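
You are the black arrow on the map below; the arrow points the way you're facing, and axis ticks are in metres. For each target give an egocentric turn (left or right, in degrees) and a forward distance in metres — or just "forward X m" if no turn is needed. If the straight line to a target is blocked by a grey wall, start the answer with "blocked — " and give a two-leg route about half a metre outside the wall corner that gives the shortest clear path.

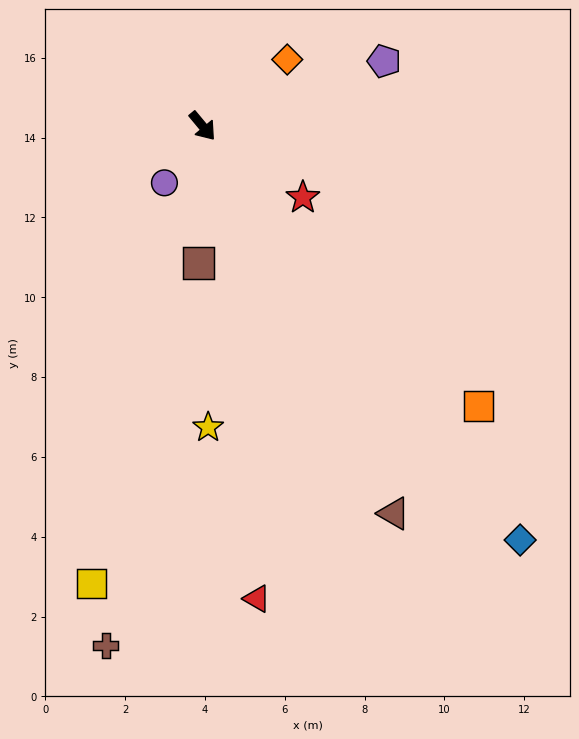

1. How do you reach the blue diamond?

turn right 2°, forward 13.1 m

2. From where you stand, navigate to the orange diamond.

turn left 88°, forward 2.7 m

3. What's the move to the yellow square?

turn right 53°, forward 11.8 m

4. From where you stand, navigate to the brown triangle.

turn right 13°, forward 10.8 m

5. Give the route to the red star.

turn left 15°, forward 3.1 m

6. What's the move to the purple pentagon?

turn left 70°, forward 4.8 m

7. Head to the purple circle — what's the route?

turn right 74°, forward 1.7 m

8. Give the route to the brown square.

turn right 41°, forward 3.4 m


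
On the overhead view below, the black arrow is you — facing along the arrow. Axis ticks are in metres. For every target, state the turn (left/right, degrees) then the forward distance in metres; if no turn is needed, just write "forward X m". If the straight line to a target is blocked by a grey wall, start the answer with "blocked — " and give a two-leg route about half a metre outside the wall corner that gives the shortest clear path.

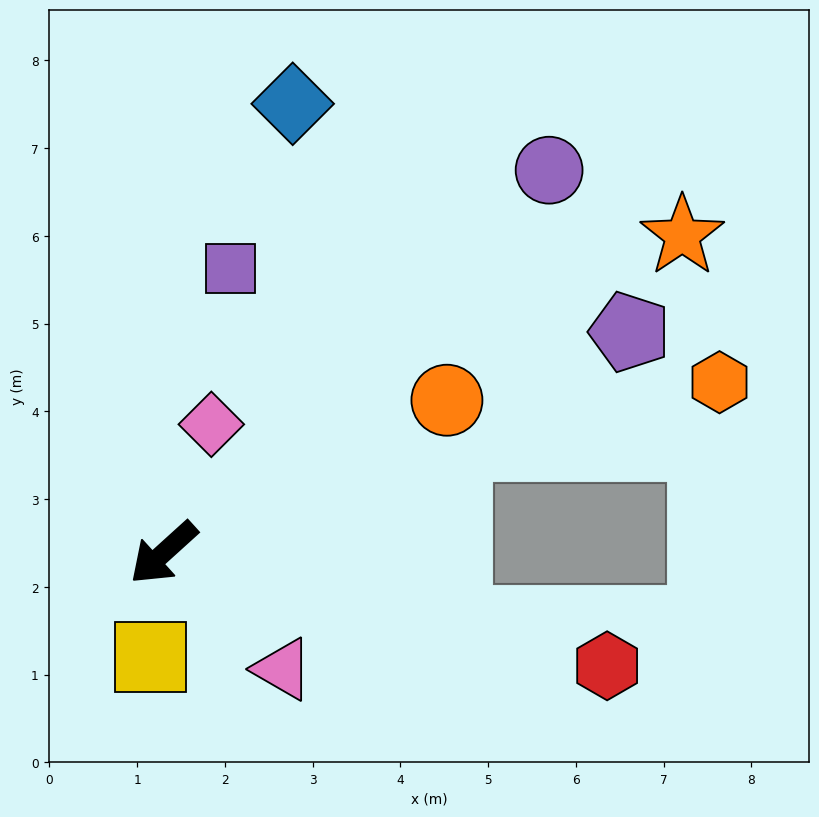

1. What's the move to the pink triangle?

turn left 94°, forward 1.9 m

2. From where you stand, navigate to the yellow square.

turn left 41°, forward 1.2 m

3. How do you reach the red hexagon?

turn left 124°, forward 5.2 m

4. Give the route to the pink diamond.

turn right 153°, forward 1.6 m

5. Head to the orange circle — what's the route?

turn left 166°, forward 3.7 m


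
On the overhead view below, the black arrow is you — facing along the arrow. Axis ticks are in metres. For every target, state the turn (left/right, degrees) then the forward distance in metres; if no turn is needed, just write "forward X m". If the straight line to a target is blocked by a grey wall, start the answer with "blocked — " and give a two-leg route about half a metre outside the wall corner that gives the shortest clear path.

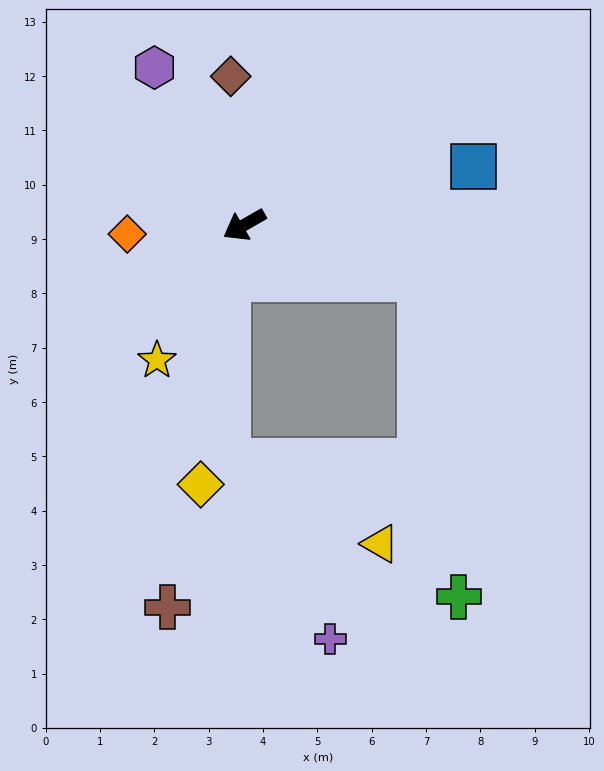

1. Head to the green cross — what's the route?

blocked — turn left 133°, forward 3.4 m, then turn right 66°, forward 5.9 m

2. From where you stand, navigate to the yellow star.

turn left 27°, forward 3.0 m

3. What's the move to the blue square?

turn left 165°, forward 4.3 m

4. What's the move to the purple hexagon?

turn right 90°, forward 3.3 m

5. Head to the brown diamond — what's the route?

turn right 115°, forward 2.7 m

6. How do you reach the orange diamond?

turn right 25°, forward 2.2 m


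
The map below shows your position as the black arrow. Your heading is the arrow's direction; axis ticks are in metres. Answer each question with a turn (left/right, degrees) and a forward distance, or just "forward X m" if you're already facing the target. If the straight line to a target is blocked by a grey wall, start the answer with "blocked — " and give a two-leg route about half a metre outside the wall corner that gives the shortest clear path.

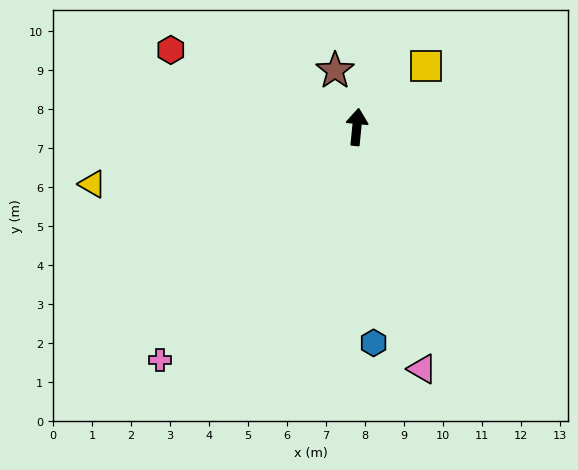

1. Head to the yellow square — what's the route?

turn right 43°, forward 2.4 m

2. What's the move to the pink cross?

turn left 145°, forward 7.8 m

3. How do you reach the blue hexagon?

turn right 170°, forward 5.6 m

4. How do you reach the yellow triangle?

turn left 108°, forward 6.9 m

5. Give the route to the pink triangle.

turn right 159°, forward 6.4 m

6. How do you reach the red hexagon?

turn left 73°, forward 5.2 m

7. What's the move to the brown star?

turn left 27°, forward 1.6 m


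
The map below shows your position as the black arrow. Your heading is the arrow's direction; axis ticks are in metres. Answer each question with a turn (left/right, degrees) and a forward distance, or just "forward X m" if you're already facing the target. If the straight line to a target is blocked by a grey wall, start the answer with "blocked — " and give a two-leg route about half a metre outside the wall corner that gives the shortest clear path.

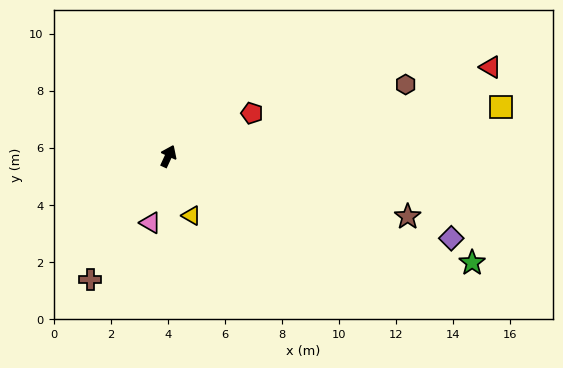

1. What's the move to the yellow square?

turn right 57°, forward 11.8 m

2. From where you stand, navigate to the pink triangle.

turn right 170°, forward 2.4 m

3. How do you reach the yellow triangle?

turn right 134°, forward 2.2 m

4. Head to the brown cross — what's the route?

turn left 172°, forward 5.1 m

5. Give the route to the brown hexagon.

turn right 48°, forward 8.7 m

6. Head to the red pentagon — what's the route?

turn right 38°, forward 3.3 m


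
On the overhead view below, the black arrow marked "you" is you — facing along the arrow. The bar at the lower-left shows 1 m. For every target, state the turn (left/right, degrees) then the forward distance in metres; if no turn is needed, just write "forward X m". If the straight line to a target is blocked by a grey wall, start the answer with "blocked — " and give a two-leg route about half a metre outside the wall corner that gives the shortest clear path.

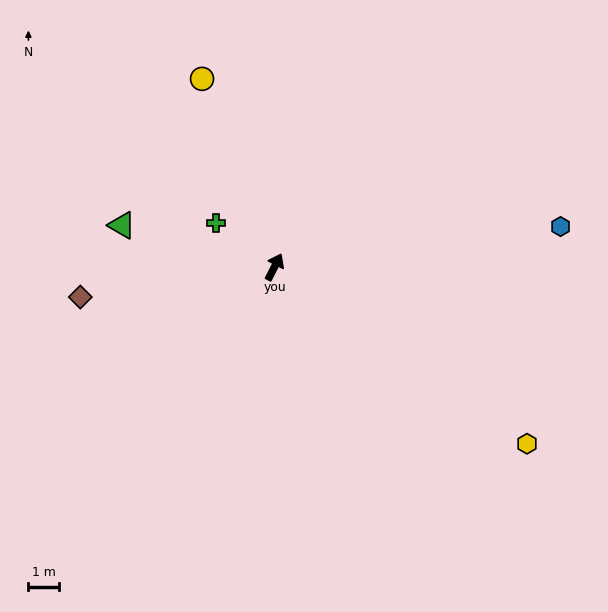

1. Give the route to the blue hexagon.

turn right 55°, forward 9.3 m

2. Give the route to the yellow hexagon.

turn right 98°, forward 10.0 m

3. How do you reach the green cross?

turn left 80°, forward 2.4 m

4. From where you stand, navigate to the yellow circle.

turn left 48°, forward 6.5 m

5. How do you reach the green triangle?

turn left 102°, forward 5.1 m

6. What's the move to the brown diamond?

turn left 126°, forward 6.4 m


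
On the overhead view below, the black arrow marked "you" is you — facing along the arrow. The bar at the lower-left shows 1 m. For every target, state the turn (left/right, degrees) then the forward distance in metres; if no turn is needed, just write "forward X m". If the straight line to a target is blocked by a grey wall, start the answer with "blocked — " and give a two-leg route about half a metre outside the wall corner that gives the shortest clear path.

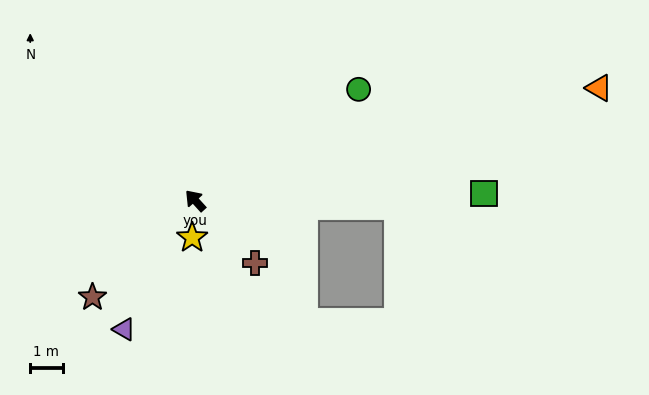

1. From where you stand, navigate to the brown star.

turn left 91°, forward 4.4 m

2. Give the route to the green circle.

turn right 98°, forward 6.1 m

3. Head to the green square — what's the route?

turn right 131°, forward 8.9 m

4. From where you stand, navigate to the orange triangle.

turn right 117°, forward 13.0 m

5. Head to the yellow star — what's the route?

turn left 133°, forward 1.2 m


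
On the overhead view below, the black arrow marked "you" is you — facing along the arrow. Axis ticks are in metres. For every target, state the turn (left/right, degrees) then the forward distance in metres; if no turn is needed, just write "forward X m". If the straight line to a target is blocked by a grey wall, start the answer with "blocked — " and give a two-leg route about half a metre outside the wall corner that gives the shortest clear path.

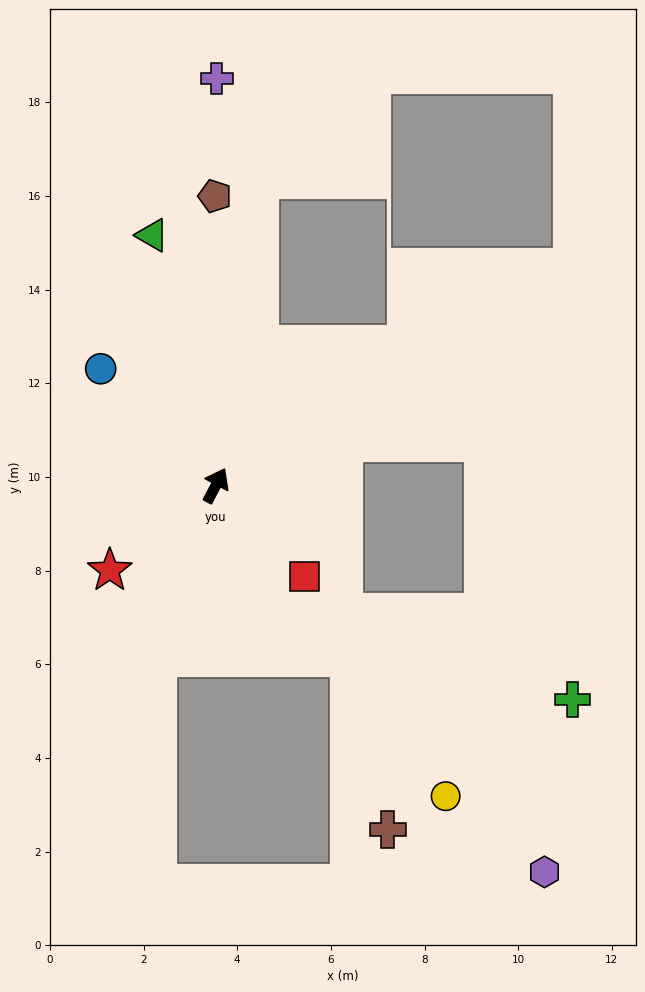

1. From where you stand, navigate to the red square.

turn right 108°, forward 2.7 m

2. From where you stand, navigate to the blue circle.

turn left 72°, forward 3.5 m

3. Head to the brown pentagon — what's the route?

turn left 28°, forward 6.2 m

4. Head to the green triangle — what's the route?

turn left 42°, forward 5.5 m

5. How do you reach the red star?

turn left 156°, forward 2.9 m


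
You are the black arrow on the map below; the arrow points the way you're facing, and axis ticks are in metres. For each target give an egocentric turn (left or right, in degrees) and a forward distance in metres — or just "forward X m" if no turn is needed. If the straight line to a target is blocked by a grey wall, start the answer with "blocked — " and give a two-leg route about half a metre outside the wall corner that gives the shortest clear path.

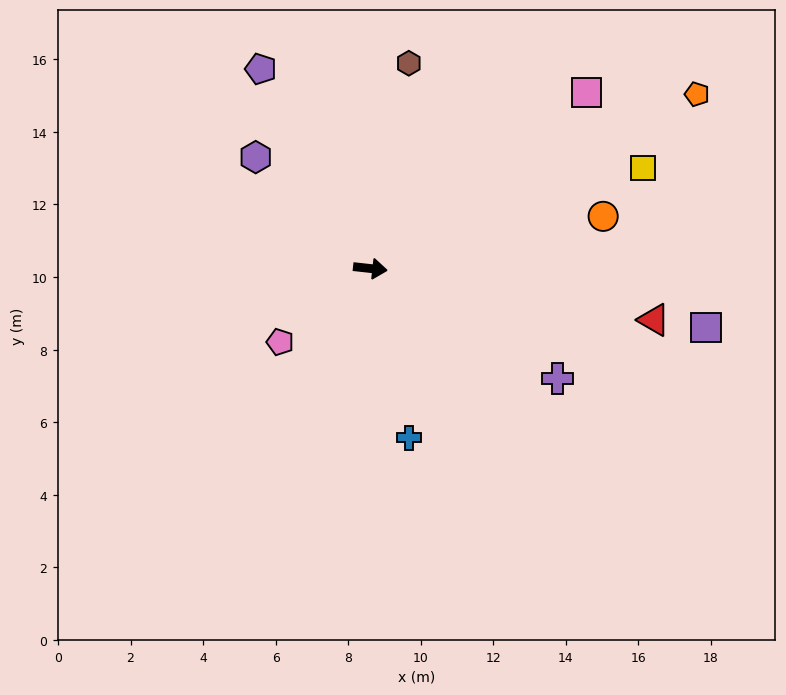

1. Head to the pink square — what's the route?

turn left 45°, forward 7.7 m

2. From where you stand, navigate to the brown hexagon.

turn left 86°, forward 5.8 m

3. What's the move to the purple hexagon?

turn left 142°, forward 4.4 m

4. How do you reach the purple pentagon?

turn left 125°, forward 6.3 m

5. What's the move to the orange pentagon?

turn left 34°, forward 10.2 m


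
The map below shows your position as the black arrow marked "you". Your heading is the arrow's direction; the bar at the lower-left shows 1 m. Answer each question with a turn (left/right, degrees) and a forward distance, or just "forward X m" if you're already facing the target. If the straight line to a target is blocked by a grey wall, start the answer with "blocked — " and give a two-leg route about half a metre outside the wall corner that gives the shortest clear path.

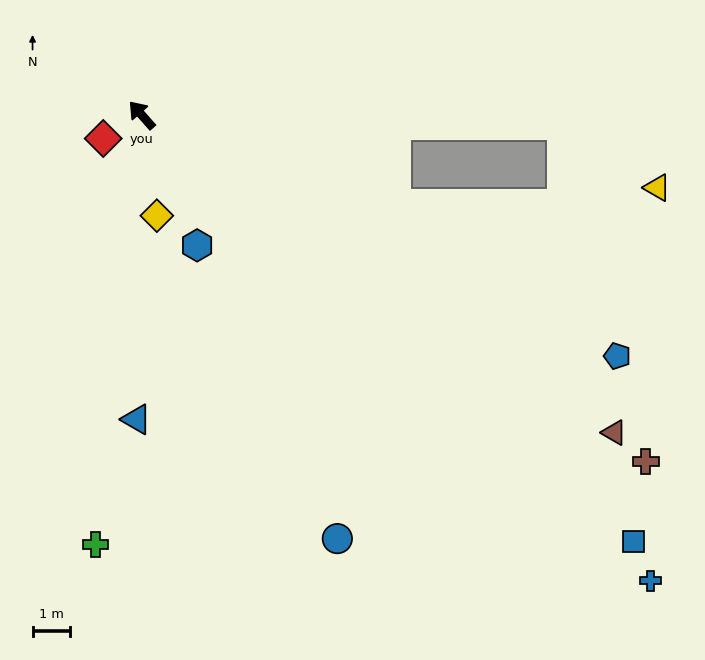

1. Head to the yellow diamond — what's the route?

turn left 147°, forward 2.7 m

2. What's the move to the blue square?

turn right 172°, forward 17.5 m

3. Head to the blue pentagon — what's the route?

turn right 158°, forward 14.4 m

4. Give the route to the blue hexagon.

turn left 162°, forward 3.8 m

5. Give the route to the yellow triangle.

blocked — turn right 133°, forward 11.3 m, then turn right 32°, forward 3.1 m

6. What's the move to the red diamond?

turn left 80°, forward 1.2 m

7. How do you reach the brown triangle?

turn right 165°, forward 15.3 m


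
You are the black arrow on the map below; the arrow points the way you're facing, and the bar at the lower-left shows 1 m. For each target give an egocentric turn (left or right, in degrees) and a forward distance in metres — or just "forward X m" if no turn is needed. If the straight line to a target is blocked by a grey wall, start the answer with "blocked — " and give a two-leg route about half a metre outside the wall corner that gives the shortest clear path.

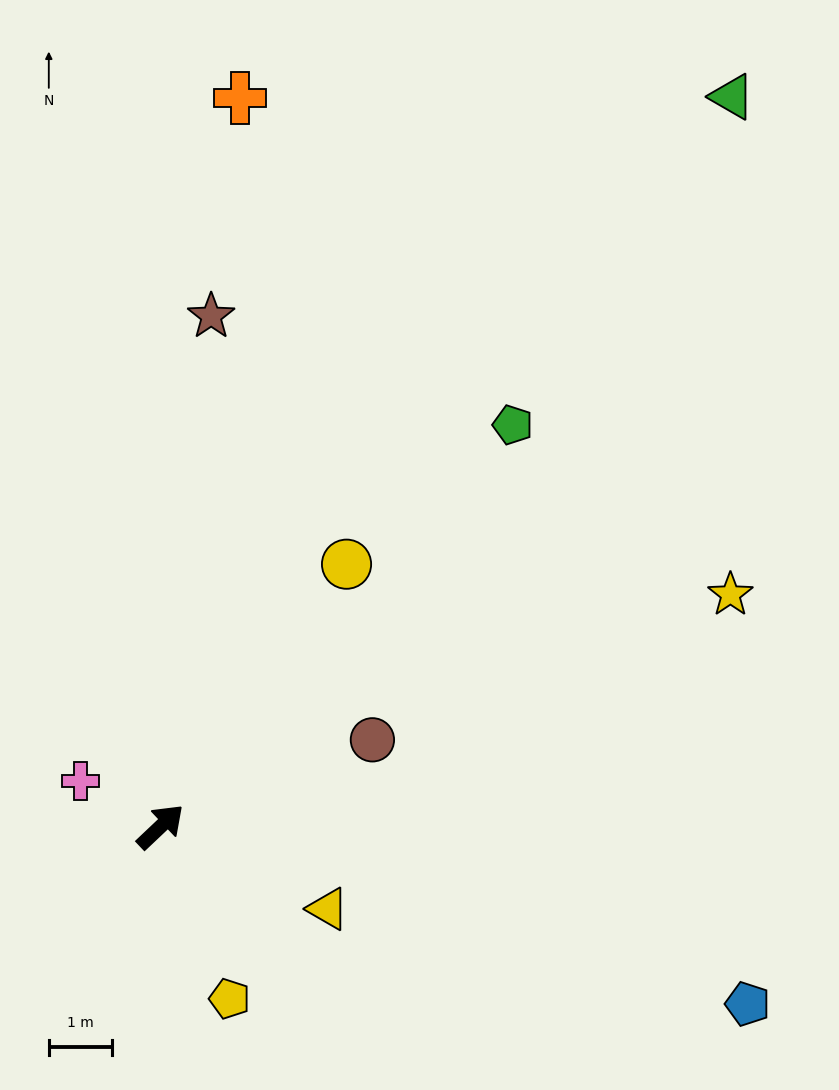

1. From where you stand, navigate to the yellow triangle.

turn right 70°, forward 3.0 m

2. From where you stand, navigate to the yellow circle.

turn left 11°, forward 5.1 m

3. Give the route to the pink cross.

turn left 107°, forward 1.5 m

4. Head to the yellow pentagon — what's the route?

turn right 112°, forward 3.0 m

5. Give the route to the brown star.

turn left 41°, forward 8.2 m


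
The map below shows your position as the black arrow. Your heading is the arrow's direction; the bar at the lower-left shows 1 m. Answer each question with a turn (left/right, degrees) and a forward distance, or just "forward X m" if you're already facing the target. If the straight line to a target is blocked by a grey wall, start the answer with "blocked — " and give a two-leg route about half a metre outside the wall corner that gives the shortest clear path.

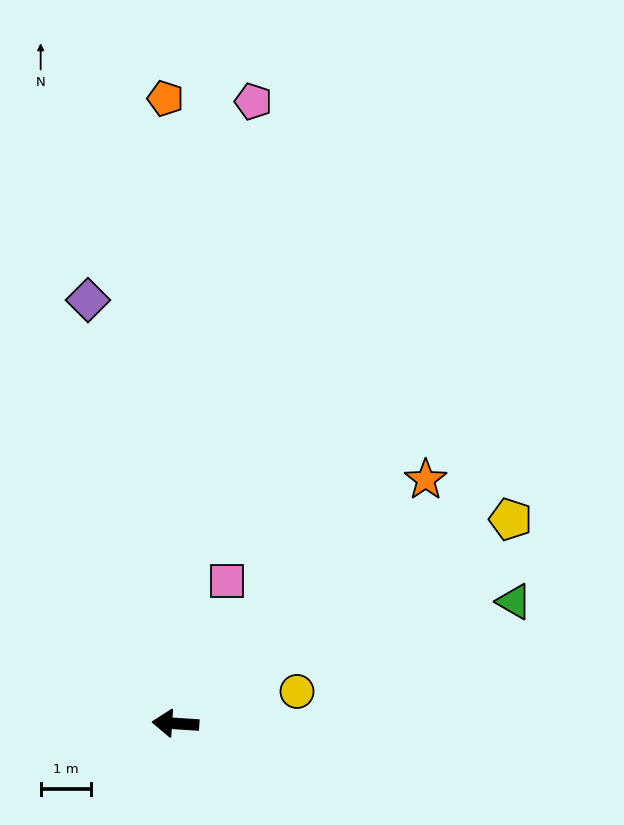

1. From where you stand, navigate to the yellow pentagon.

turn right 145°, forward 7.8 m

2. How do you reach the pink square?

turn right 106°, forward 3.0 m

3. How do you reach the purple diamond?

turn right 75°, forward 8.6 m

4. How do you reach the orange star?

turn right 132°, forward 7.0 m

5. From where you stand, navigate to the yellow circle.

turn right 161°, forward 2.5 m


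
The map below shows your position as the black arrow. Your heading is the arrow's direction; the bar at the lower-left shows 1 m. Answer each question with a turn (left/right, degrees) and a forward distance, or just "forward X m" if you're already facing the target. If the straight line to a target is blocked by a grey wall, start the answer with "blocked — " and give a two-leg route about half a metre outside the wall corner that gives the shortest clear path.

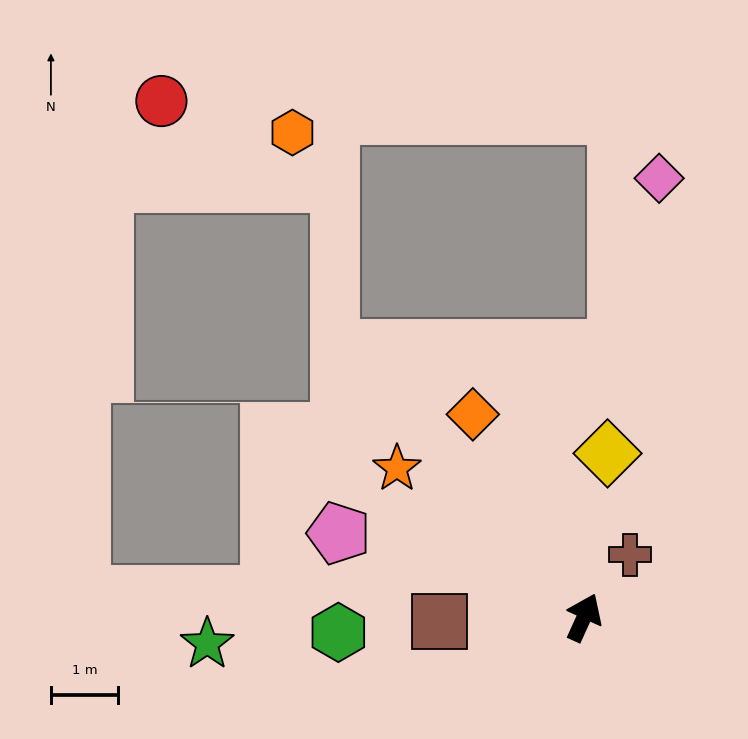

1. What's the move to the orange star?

turn left 76°, forward 3.6 m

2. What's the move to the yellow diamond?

turn left 16°, forward 2.5 m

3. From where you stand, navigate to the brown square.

turn left 116°, forward 2.2 m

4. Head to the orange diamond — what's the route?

turn left 53°, forward 3.4 m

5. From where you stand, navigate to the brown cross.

turn right 12°, forward 1.2 m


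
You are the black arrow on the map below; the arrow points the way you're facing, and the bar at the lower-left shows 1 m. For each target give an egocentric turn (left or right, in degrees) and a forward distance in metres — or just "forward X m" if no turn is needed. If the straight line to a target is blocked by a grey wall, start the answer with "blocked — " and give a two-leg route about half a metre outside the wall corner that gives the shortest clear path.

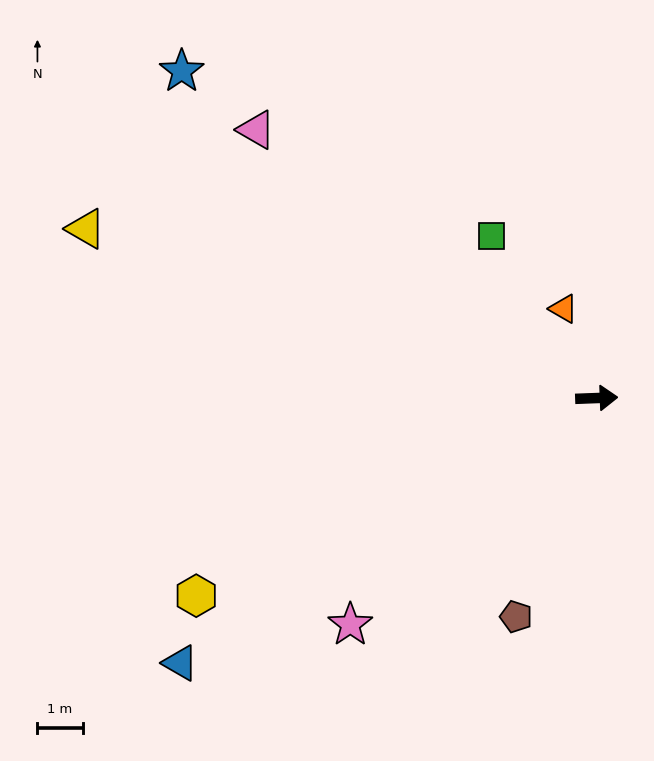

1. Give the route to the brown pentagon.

turn right 112°, forward 5.2 m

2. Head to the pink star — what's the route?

turn right 140°, forward 7.4 m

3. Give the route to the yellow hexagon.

turn right 156°, forward 9.9 m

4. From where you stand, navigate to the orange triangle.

turn left 108°, forward 2.1 m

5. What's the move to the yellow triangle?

turn left 160°, forward 11.9 m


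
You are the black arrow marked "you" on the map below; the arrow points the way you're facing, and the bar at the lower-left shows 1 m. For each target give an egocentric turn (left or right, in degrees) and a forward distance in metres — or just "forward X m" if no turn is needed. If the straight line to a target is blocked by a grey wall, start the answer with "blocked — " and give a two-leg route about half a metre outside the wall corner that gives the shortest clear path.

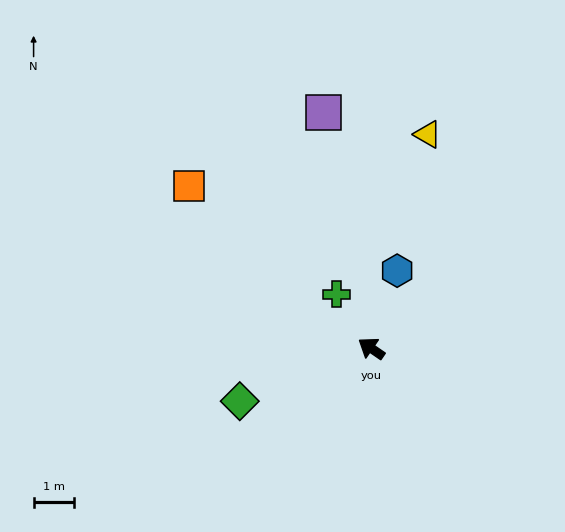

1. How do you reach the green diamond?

turn left 56°, forward 3.5 m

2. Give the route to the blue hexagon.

turn right 74°, forward 2.0 m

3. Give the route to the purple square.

turn right 44°, forward 5.9 m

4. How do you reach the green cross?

turn right 23°, forward 1.6 m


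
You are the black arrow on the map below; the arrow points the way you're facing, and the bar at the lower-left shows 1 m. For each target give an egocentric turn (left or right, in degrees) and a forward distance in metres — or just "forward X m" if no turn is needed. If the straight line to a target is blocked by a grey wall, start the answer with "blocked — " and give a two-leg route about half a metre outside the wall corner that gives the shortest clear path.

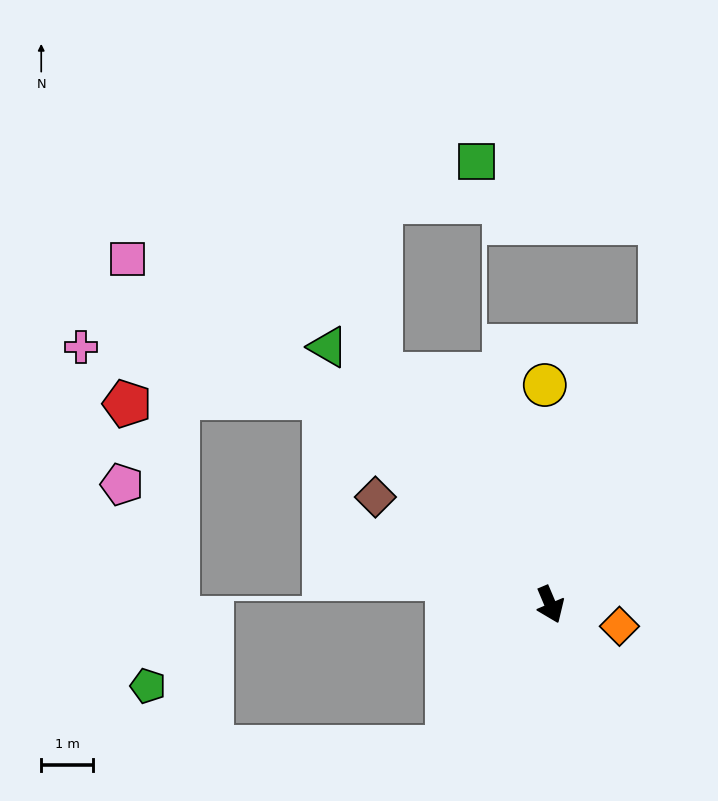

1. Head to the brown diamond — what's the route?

turn right 145°, forward 4.0 m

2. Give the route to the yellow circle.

turn left 158°, forward 4.3 m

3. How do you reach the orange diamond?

turn left 50°, forward 1.4 m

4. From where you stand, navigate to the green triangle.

turn right 162°, forward 6.6 m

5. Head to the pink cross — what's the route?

blocked — turn right 155°, forward 5.9 m, then turn left 30°, forward 4.8 m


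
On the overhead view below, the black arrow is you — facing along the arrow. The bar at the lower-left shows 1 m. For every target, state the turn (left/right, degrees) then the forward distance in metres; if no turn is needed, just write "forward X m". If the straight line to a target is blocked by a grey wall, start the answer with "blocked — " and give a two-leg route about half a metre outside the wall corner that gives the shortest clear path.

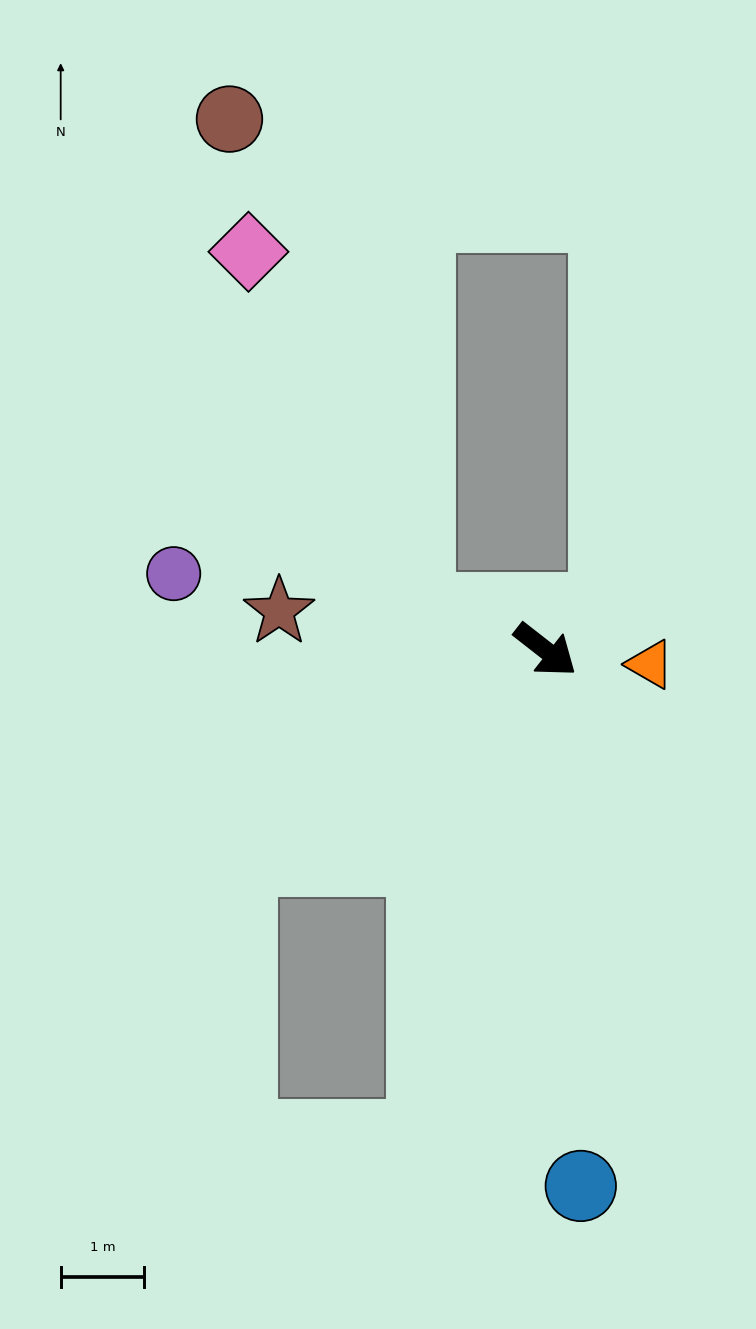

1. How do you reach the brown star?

turn right 150°, forward 3.2 m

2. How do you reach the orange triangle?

turn left 30°, forward 1.3 m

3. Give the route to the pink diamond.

blocked — turn right 160°, forward 1.6 m, then turn right 46°, forward 4.7 m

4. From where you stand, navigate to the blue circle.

turn right 48°, forward 6.4 m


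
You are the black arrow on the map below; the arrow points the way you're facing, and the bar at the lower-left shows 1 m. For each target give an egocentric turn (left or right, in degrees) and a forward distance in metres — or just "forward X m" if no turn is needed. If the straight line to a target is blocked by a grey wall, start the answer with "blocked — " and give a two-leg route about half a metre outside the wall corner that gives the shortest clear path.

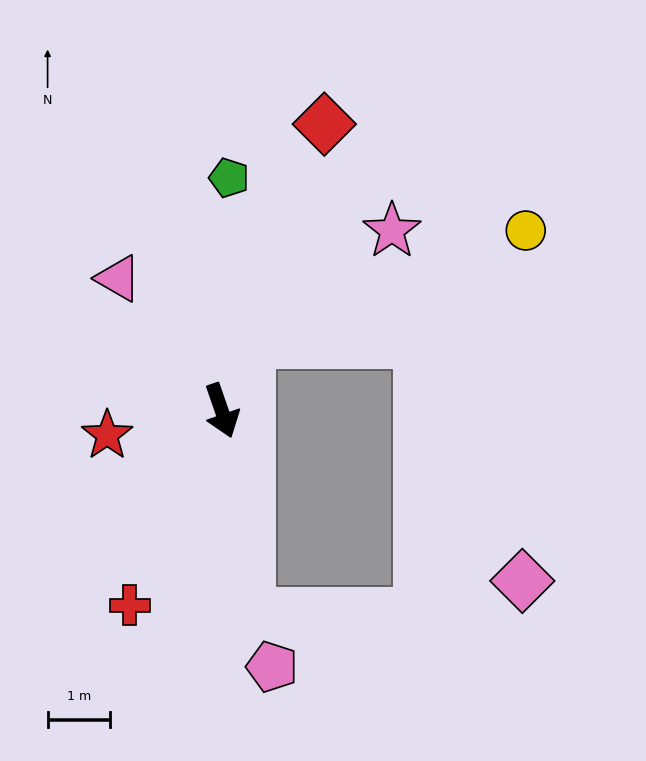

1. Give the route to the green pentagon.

turn left 159°, forward 3.7 m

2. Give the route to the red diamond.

turn left 141°, forward 4.9 m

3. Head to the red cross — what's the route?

turn right 44°, forward 3.4 m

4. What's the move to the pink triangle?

turn right 161°, forward 2.7 m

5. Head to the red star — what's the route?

turn right 97°, forward 1.9 m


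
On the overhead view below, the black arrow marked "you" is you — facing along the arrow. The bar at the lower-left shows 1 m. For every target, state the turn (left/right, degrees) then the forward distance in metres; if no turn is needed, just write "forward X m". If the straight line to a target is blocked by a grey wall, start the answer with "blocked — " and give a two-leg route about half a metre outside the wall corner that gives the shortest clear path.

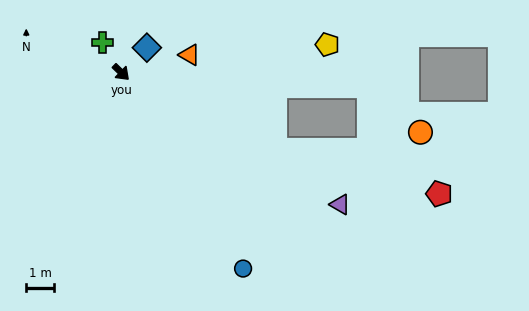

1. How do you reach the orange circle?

blocked — turn left 41°, forward 8.9 m, then turn right 39°, forward 2.5 m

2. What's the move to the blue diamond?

turn left 88°, forward 1.3 m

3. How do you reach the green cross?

turn left 166°, forward 1.3 m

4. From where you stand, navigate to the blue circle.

turn right 14°, forward 8.3 m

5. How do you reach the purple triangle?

turn left 13°, forward 9.1 m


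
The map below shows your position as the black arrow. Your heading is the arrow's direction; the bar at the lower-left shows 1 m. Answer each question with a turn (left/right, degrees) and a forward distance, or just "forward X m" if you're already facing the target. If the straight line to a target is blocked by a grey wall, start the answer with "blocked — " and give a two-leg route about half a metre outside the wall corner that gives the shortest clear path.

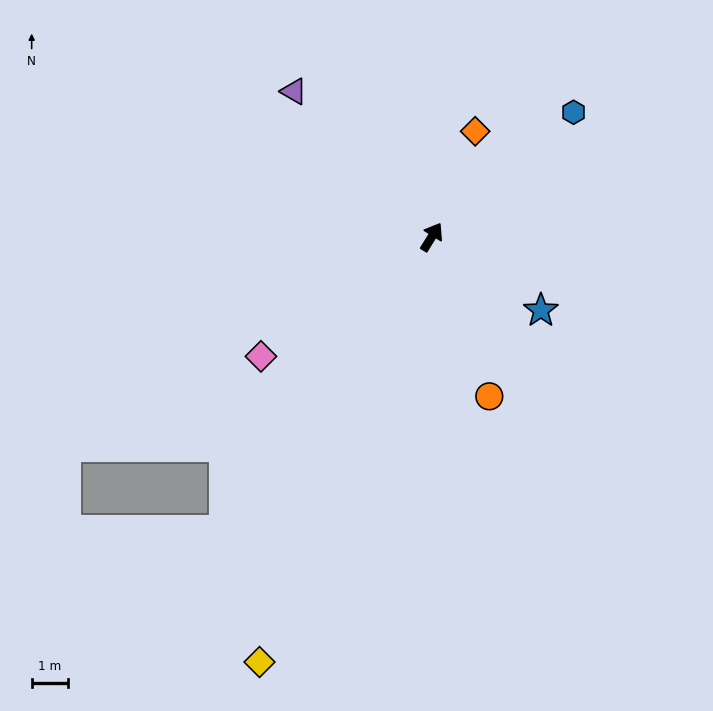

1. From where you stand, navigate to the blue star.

turn right 92°, forward 3.6 m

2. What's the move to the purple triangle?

turn left 75°, forward 5.5 m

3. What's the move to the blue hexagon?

turn right 17°, forward 5.1 m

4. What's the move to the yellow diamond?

turn right 170°, forward 12.5 m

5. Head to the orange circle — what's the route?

turn right 128°, forward 4.6 m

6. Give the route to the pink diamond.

turn left 157°, forward 5.7 m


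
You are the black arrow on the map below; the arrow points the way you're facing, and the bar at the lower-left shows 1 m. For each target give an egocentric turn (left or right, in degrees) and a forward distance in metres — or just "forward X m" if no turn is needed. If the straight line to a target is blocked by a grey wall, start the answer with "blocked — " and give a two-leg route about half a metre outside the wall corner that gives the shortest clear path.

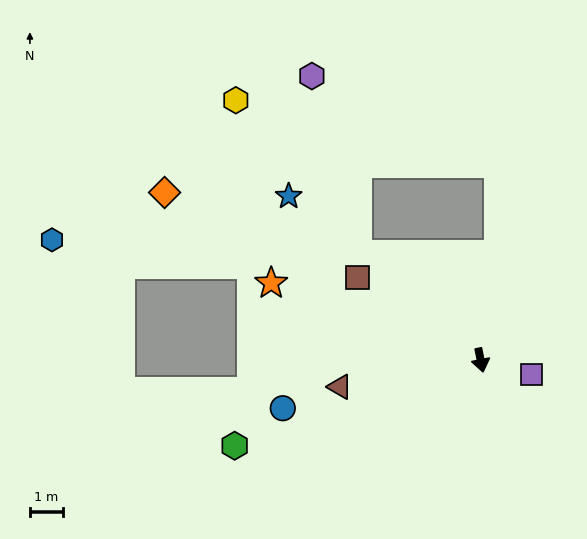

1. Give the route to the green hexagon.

turn right 82°, forward 7.9 m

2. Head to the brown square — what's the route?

turn right 135°, forward 4.5 m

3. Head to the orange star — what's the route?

turn right 122°, forward 6.8 m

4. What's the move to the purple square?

turn left 63°, forward 1.6 m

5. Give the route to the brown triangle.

turn right 91°, forward 4.3 m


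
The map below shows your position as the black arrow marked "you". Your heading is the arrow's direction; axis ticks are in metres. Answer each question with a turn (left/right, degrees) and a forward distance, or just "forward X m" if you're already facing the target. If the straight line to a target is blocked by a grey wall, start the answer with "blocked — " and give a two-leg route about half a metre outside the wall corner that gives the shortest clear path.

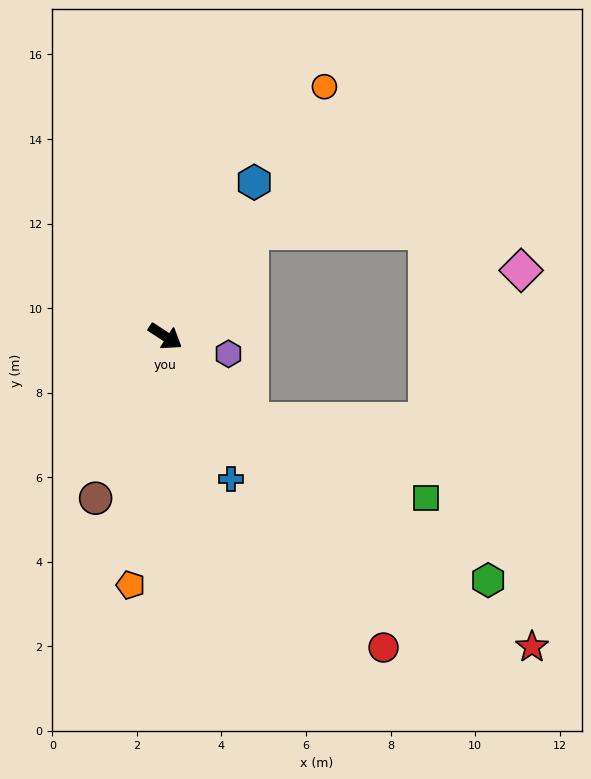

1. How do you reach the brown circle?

turn right 80°, forward 4.2 m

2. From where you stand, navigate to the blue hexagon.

turn left 93°, forward 4.2 m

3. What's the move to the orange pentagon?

turn right 65°, forward 5.9 m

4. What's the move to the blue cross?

turn right 32°, forward 3.7 m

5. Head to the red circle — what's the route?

turn right 22°, forward 9.0 m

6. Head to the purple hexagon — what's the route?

turn left 18°, forward 1.5 m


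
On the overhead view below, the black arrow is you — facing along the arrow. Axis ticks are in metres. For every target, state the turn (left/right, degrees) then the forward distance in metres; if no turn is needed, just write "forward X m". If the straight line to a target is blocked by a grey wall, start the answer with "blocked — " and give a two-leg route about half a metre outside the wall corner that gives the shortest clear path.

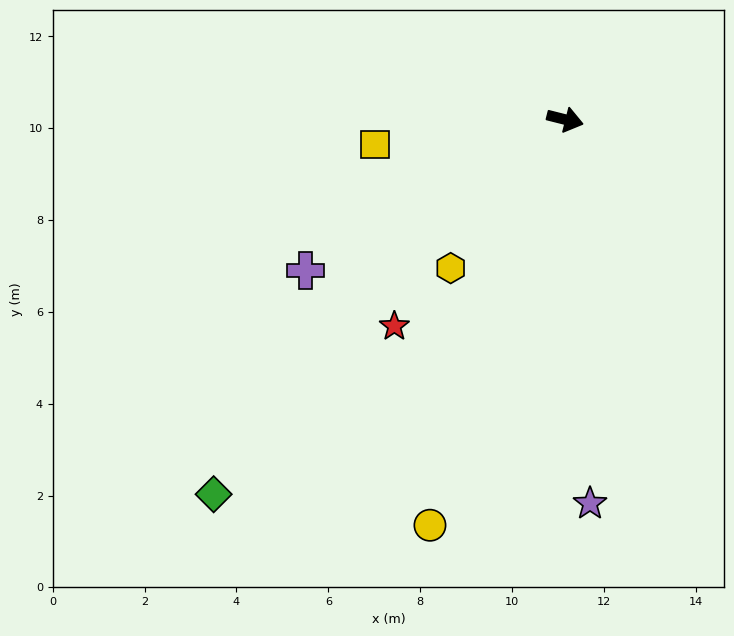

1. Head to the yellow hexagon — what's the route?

turn right 113°, forward 4.1 m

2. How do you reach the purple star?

turn right 72°, forward 8.4 m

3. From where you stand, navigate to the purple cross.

turn right 136°, forward 6.5 m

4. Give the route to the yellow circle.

turn right 94°, forward 9.3 m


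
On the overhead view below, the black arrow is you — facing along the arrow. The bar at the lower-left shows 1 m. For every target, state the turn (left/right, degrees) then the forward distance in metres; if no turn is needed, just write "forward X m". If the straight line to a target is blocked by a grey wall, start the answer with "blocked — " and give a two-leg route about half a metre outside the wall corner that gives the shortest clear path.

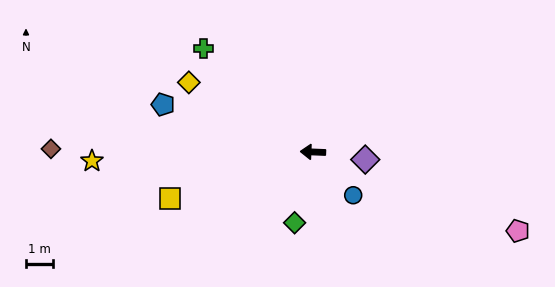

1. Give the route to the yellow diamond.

turn right 27°, forward 5.2 m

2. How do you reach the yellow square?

turn left 20°, forward 5.5 m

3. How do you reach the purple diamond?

turn left 174°, forward 1.9 m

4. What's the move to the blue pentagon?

turn right 15°, forward 5.7 m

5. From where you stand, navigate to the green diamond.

turn left 78°, forward 2.7 m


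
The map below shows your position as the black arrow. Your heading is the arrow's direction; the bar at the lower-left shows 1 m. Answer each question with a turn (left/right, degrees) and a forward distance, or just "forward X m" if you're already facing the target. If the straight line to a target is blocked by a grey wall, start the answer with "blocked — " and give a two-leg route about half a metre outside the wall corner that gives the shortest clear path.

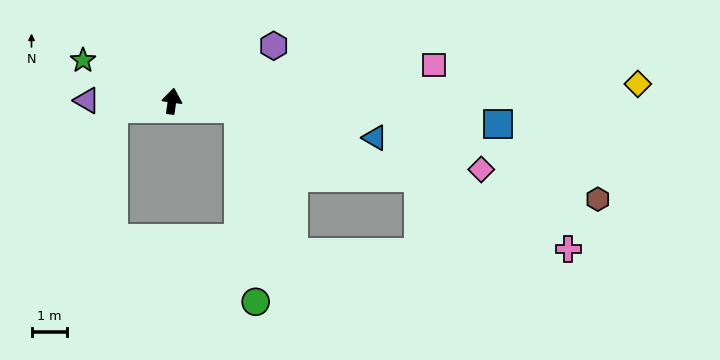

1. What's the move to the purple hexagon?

turn right 53°, forward 3.3 m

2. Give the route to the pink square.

turn right 74°, forward 7.5 m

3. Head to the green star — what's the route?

turn left 74°, forward 2.8 m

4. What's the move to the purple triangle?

turn left 98°, forward 2.4 m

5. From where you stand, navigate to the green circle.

blocked — turn right 88°, forward 1.9 m, then turn right 79°, forward 5.5 m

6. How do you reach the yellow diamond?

turn right 80°, forward 13.1 m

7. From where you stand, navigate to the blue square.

turn right 86°, forward 9.2 m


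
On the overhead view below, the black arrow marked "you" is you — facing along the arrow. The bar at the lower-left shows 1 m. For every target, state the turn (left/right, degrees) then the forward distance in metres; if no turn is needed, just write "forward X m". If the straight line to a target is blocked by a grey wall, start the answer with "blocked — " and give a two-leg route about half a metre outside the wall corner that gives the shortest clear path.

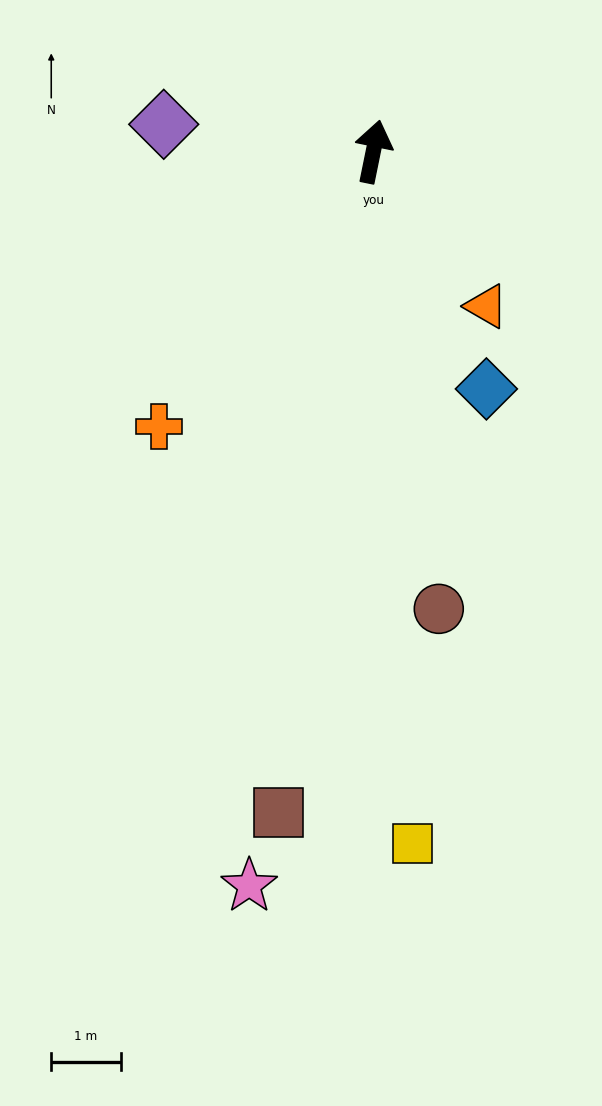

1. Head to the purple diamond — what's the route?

turn left 94°, forward 3.0 m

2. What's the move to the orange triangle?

turn right 132°, forward 2.8 m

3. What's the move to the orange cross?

turn left 154°, forward 5.0 m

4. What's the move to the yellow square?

turn right 165°, forward 10.0 m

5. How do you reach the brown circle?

turn right 160°, forward 6.7 m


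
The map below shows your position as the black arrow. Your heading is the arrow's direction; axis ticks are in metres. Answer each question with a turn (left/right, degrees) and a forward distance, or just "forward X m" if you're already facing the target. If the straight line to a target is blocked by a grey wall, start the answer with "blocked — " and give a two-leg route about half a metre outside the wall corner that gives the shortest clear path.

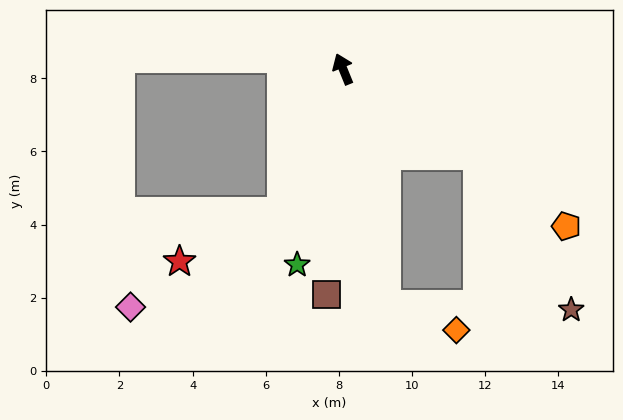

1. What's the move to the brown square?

turn left 154°, forward 6.2 m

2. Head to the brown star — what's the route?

blocked — turn right 144°, forward 4.4 m, then turn right 27°, forward 4.9 m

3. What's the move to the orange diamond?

blocked — turn left 168°, forward 6.6 m, then turn left 60°, forward 2.0 m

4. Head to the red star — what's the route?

blocked — turn left 135°, forward 4.3 m, then turn right 42°, forward 3.1 m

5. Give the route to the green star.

turn left 145°, forward 5.5 m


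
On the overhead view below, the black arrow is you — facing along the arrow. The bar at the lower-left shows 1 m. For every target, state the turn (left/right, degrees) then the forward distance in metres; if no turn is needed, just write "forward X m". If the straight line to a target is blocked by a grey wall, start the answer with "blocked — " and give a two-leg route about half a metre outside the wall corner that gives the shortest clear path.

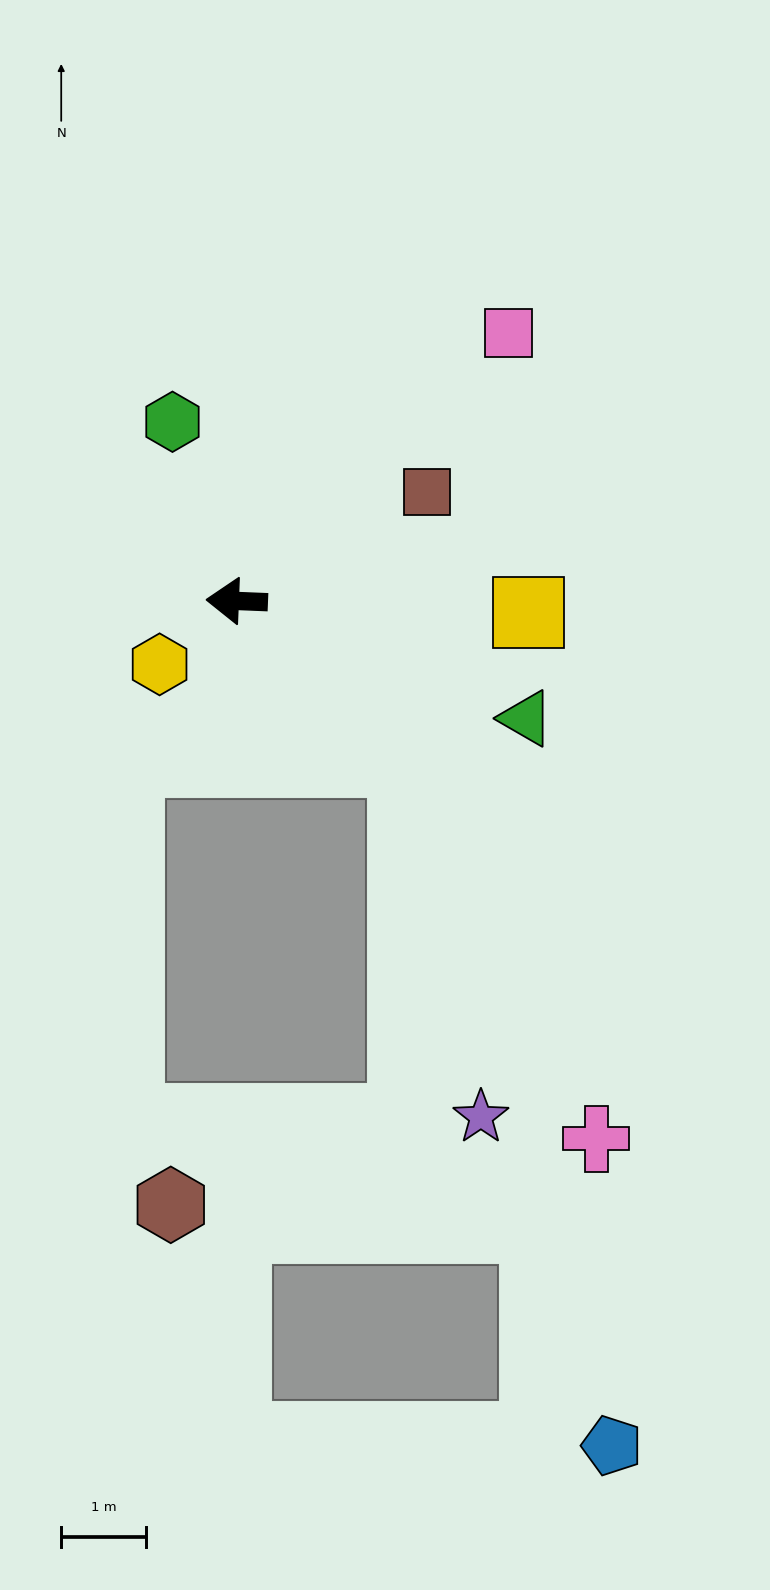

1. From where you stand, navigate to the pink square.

turn right 133°, forward 4.5 m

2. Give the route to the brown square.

turn right 148°, forward 2.6 m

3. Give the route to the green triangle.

turn left 160°, forward 3.7 m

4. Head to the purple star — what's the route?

blocked — turn left 139°, forward 2.7 m, then turn right 35°, forward 4.3 m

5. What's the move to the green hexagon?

turn right 68°, forward 2.3 m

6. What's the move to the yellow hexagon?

turn left 42°, forward 1.2 m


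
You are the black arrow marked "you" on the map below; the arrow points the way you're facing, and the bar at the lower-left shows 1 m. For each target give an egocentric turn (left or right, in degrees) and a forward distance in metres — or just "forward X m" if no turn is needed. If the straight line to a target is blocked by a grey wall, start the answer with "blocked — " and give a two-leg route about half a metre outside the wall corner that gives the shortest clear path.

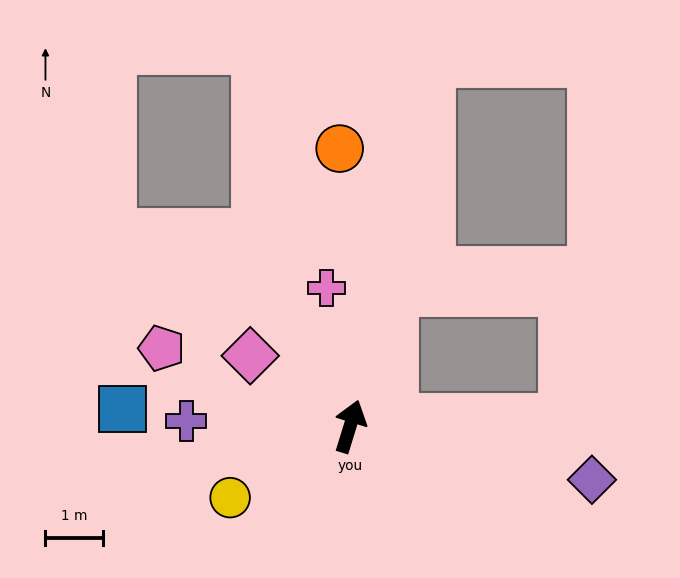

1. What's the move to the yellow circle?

turn left 138°, forward 2.4 m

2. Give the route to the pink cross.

turn left 27°, forward 2.4 m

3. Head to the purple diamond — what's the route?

turn right 85°, forward 4.3 m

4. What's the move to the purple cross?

turn left 105°, forward 2.8 m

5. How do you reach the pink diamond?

turn left 72°, forward 2.1 m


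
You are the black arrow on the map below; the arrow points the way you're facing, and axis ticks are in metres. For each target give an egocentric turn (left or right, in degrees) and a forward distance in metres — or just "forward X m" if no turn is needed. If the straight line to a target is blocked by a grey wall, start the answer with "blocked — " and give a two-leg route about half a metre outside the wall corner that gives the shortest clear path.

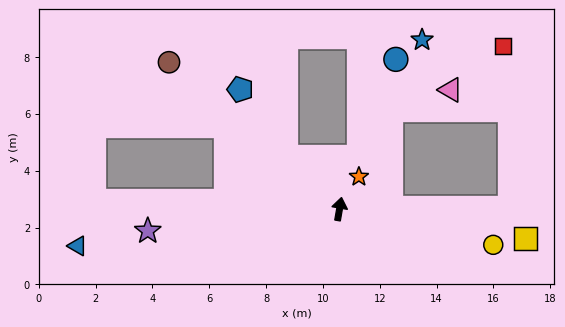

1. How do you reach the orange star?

turn right 21°, forward 1.3 m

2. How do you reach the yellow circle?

turn right 93°, forward 5.6 m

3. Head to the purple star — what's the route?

turn left 106°, forward 6.8 m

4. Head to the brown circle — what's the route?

turn left 59°, forward 7.9 m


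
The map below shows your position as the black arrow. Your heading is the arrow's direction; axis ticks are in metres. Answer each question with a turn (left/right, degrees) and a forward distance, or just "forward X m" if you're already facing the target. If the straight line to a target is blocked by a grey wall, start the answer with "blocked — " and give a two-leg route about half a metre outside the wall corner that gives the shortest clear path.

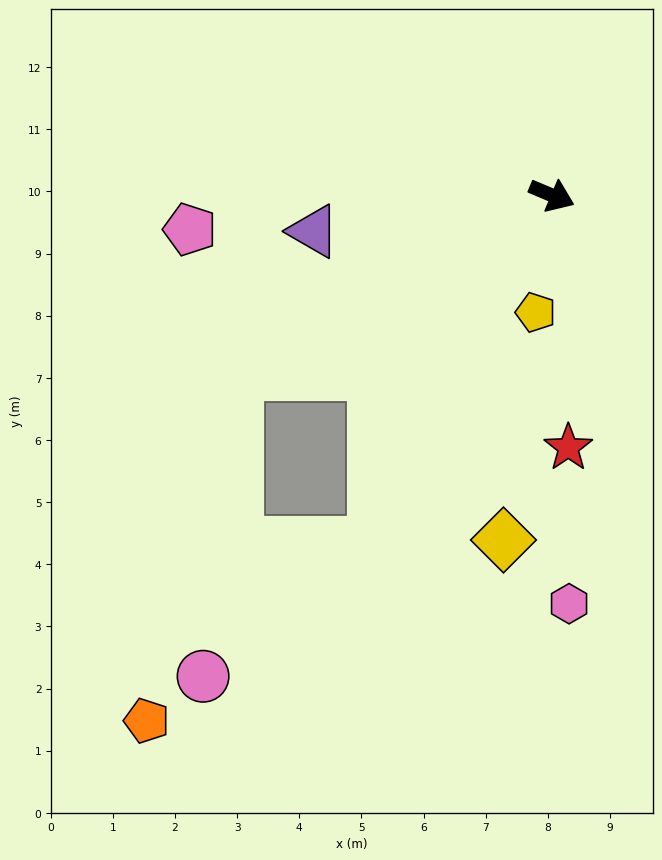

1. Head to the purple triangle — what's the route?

turn right 149°, forward 3.9 m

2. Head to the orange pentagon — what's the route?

blocked — turn right 128°, forward 5.8 m, then turn left 46°, forward 5.8 m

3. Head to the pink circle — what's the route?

blocked — turn right 94°, forward 6.3 m, then turn right 25°, forward 3.5 m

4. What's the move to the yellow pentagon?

turn right 75°, forward 1.9 m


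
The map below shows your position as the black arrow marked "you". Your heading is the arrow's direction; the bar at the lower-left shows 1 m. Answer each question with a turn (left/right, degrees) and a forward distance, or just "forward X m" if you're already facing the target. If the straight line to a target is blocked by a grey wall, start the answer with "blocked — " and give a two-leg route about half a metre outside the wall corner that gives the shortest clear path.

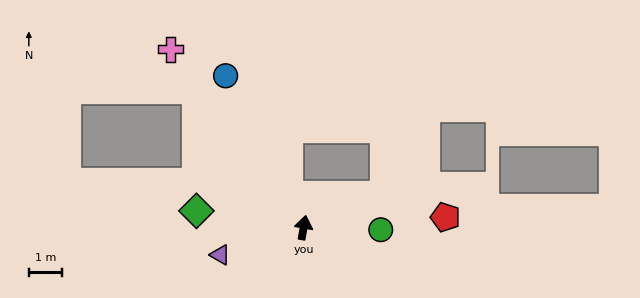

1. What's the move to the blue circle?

turn left 37°, forward 5.1 m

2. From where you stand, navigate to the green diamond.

turn left 91°, forward 3.3 m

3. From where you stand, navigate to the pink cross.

turn left 47°, forward 6.7 m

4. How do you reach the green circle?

turn right 82°, forward 2.3 m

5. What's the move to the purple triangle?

turn left 118°, forward 2.6 m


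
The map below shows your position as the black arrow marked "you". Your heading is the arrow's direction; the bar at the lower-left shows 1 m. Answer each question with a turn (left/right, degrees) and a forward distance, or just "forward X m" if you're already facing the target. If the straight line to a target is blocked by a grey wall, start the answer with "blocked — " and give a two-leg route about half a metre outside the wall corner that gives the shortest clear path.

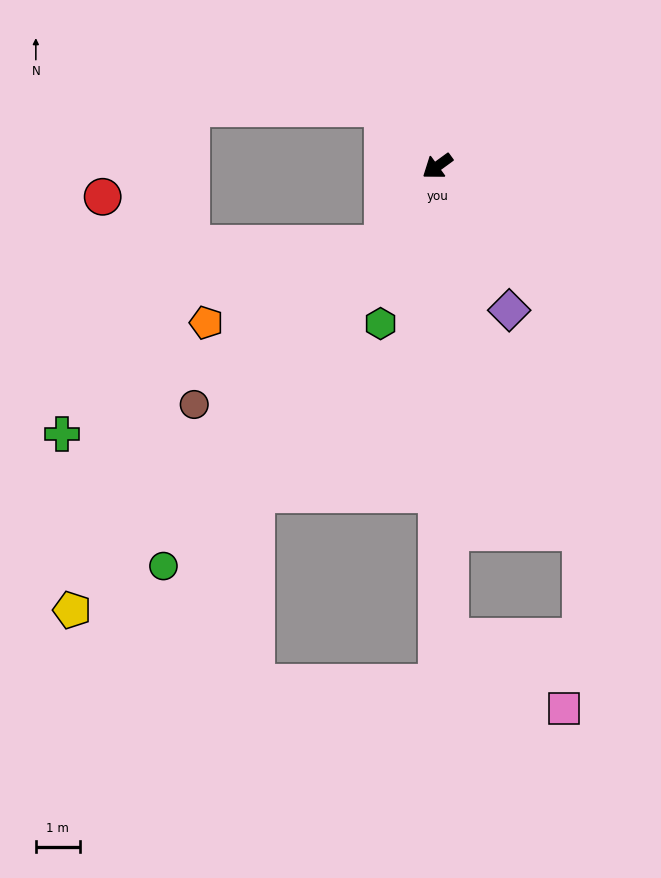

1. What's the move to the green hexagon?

turn left 34°, forward 3.8 m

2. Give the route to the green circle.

turn left 20°, forward 11.0 m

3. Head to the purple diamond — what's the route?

turn left 80°, forward 3.7 m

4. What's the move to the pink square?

blocked — turn left 55°, forward 10.7 m, then turn left 57°, forward 3.1 m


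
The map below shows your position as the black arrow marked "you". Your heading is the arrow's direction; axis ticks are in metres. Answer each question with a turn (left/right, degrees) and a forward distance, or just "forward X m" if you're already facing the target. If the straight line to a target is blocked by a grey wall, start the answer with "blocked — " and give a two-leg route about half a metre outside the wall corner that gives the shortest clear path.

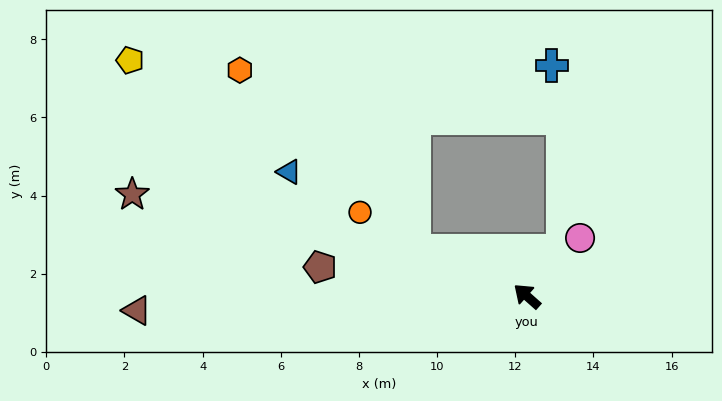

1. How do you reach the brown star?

turn left 27°, forward 10.4 m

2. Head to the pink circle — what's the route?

turn right 91°, forward 2.0 m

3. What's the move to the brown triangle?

turn left 44°, forward 10.0 m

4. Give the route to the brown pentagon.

turn left 34°, forward 5.3 m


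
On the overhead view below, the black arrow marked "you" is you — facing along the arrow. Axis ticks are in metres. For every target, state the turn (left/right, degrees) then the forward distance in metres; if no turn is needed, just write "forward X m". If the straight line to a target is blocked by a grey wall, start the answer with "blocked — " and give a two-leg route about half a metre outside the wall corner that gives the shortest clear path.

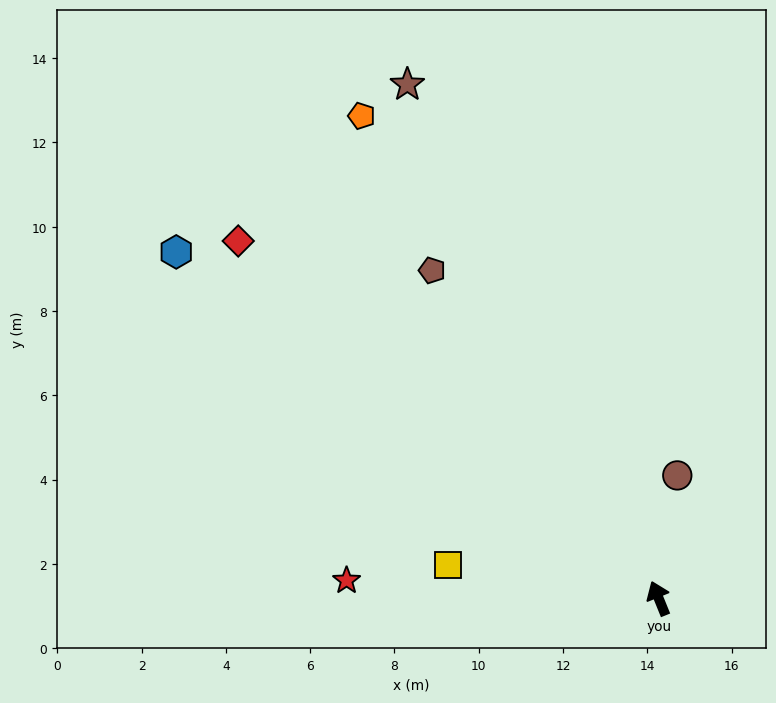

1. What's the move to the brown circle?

turn right 31°, forward 3.0 m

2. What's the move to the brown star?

turn left 4°, forward 13.6 m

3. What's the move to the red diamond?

turn left 28°, forward 13.1 m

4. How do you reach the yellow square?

turn left 59°, forward 5.1 m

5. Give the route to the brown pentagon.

turn left 13°, forward 9.5 m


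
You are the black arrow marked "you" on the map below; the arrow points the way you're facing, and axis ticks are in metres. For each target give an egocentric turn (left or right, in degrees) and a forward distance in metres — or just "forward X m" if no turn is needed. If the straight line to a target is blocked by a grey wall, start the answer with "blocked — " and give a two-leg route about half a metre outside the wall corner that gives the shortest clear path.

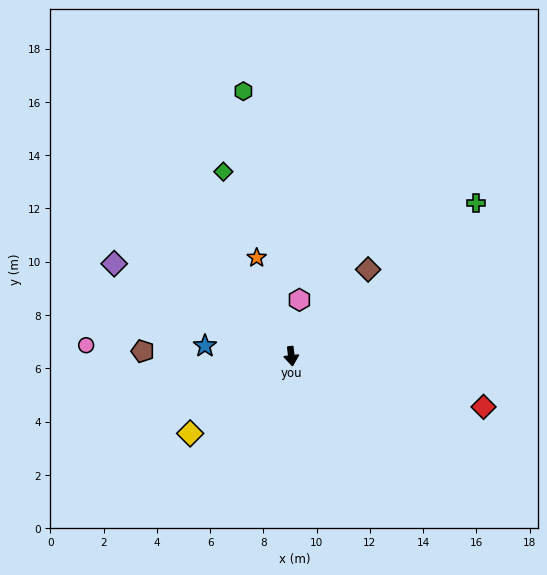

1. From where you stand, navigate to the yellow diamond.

turn right 59°, forward 4.8 m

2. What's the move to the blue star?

turn right 103°, forward 3.3 m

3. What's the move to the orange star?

turn right 167°, forward 3.9 m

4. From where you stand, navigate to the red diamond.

turn left 69°, forward 7.5 m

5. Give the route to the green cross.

turn left 123°, forward 9.0 m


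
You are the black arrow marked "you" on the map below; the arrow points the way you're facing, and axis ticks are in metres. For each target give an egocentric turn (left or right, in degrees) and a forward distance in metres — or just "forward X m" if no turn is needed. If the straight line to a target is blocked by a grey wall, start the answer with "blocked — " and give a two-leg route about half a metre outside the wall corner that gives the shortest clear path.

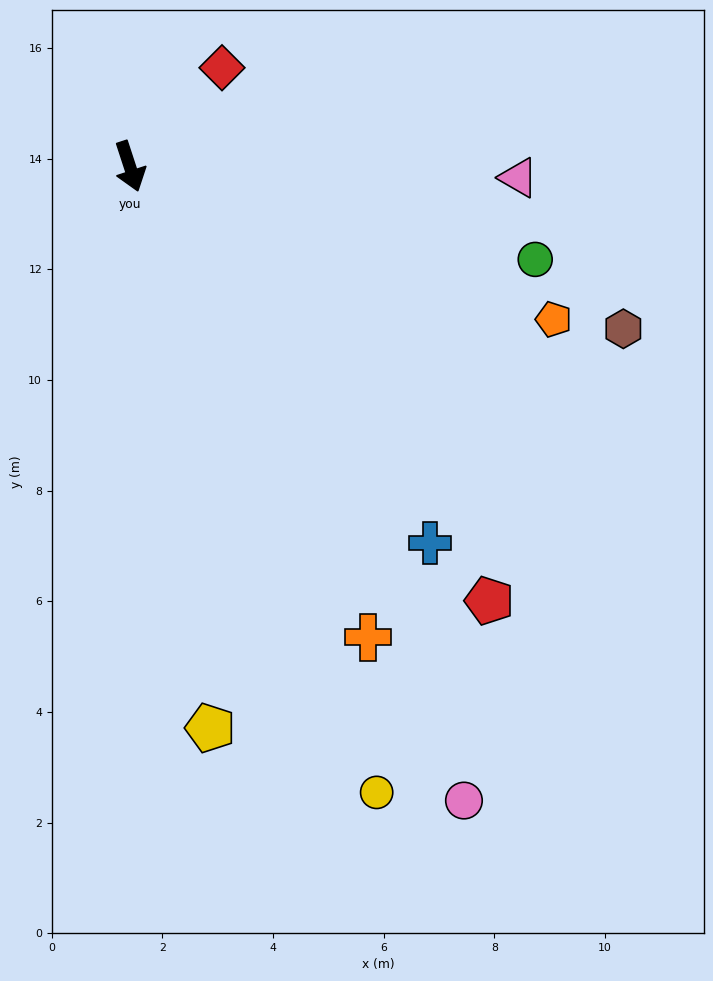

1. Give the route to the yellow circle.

turn left 3°, forward 12.2 m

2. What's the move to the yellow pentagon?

turn right 10°, forward 10.3 m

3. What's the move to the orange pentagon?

turn left 52°, forward 8.1 m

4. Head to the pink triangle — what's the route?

turn left 70°, forward 7.0 m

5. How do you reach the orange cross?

turn left 9°, forward 9.5 m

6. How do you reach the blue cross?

turn left 20°, forward 8.7 m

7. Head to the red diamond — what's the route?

turn left 119°, forward 2.4 m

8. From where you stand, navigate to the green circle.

turn left 59°, forward 7.5 m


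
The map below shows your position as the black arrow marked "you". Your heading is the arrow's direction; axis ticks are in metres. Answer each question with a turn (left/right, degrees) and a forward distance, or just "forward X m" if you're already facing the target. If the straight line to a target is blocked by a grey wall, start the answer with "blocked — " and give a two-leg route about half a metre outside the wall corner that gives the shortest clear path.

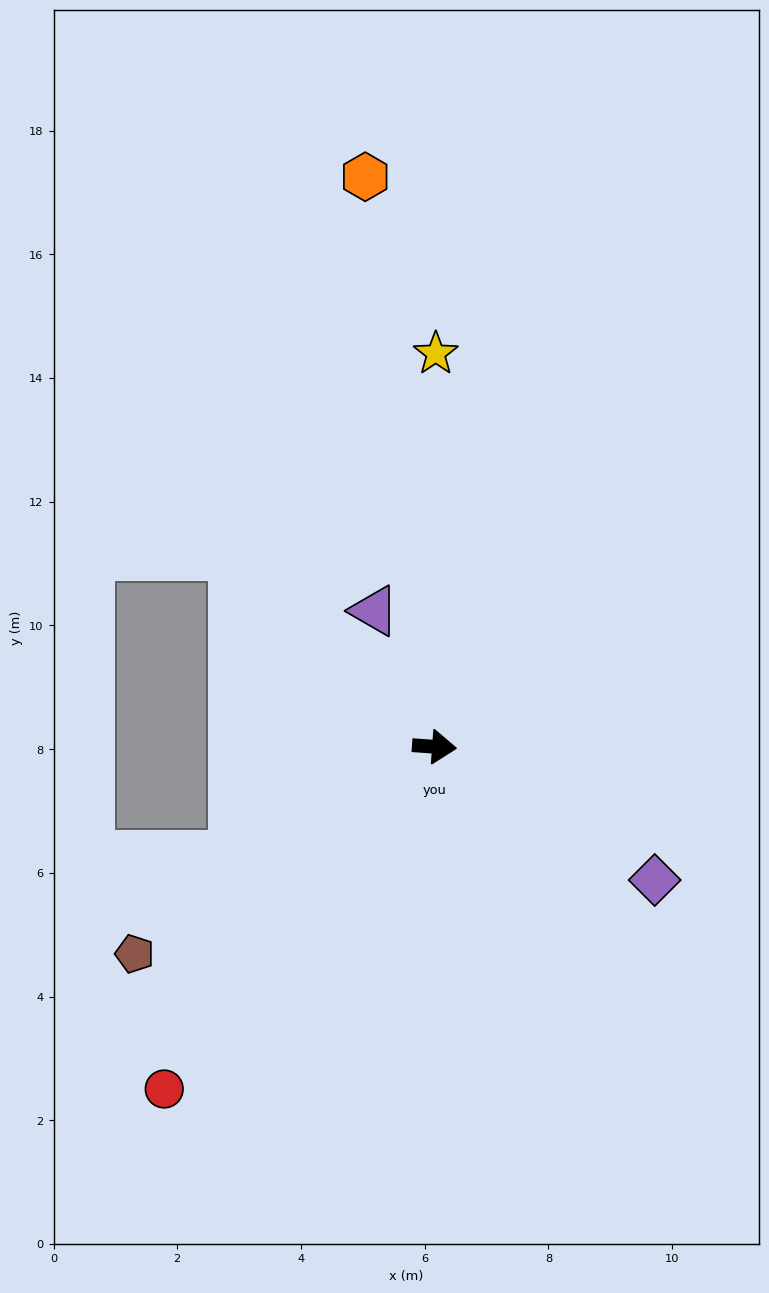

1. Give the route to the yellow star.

turn left 94°, forward 6.4 m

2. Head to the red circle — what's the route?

turn right 124°, forward 7.1 m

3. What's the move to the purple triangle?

turn left 118°, forward 2.4 m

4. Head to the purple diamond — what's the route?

turn right 27°, forward 4.2 m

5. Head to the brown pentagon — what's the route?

turn right 141°, forward 5.9 m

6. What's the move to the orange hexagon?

turn left 101°, forward 9.3 m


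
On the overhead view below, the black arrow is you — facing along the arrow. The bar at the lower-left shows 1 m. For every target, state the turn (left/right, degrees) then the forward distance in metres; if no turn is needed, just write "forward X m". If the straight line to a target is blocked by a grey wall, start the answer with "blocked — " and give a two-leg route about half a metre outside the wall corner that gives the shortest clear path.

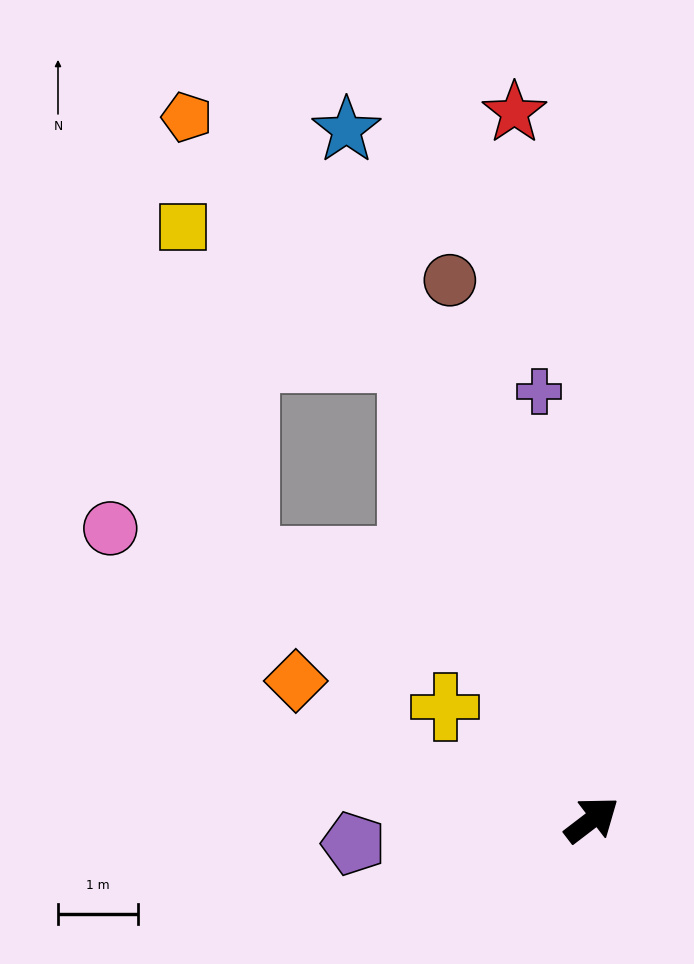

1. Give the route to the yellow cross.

turn left 105°, forward 2.3 m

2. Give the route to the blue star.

turn left 72°, forward 9.1 m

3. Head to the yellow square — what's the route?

blocked — turn left 74°, forward 6.2 m, then turn left 39°, forward 3.3 m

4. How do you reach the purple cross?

turn left 60°, forward 5.4 m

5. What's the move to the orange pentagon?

blocked — turn left 74°, forward 6.2 m, then turn left 22°, forward 4.1 m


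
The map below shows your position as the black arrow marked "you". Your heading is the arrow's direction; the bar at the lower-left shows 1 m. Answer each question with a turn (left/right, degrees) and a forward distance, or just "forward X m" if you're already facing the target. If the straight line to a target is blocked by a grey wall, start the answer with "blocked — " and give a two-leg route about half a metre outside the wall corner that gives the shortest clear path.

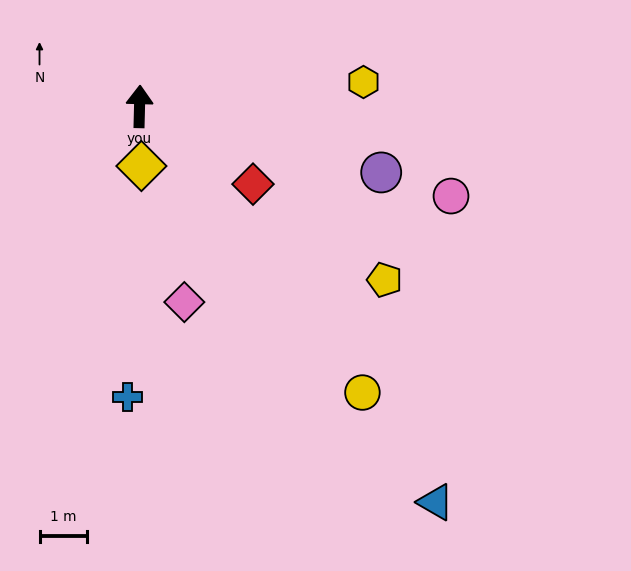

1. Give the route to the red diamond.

turn right 123°, forward 2.9 m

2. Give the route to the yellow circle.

turn right 141°, forward 7.6 m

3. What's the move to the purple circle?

turn right 104°, forward 5.3 m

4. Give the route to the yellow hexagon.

turn right 82°, forward 4.7 m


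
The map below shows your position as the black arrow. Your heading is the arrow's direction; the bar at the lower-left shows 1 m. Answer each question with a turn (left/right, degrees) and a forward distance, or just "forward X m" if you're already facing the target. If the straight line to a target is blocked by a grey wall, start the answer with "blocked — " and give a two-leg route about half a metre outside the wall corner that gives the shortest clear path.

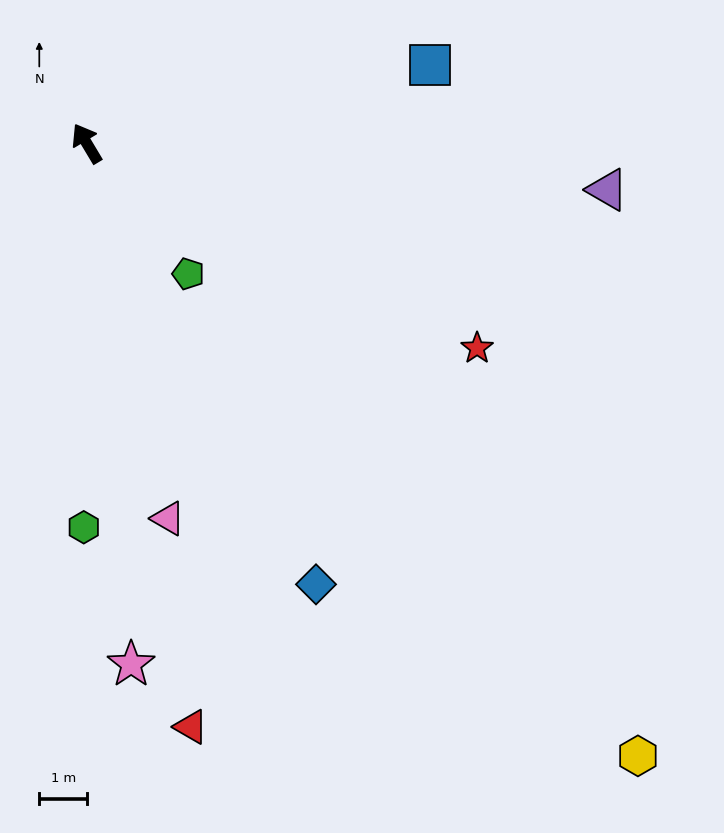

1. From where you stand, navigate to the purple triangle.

turn right 126°, forward 10.9 m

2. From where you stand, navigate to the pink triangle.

turn left 161°, forward 8.0 m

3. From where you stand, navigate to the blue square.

turn right 108°, forward 7.3 m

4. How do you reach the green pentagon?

turn right 173°, forward 3.4 m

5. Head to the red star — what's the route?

turn right 149°, forward 9.2 m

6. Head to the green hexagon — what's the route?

turn left 149°, forward 8.0 m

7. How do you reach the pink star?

turn left 154°, forward 10.9 m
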